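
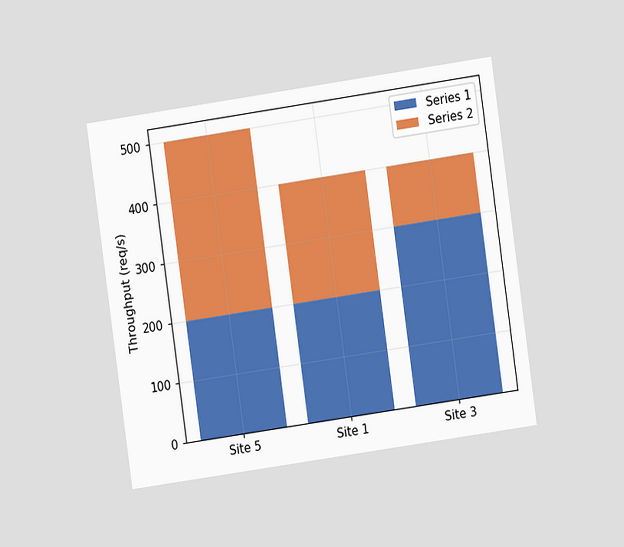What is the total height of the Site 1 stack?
The chart is tilted about 8° counter-clockwise and viewed at a slight angle. The Site 1 stack's top reaches 400req/s on the y-axis.

400req/s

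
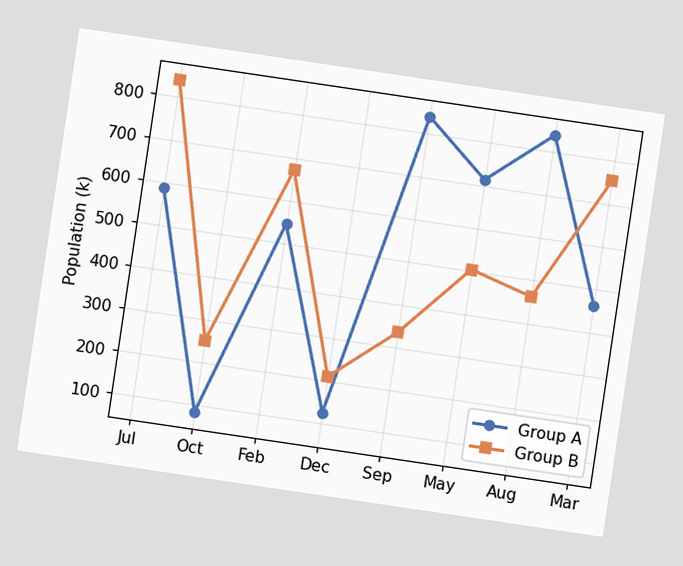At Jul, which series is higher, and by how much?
The chart is tilted about 8° clockwise. At Jul, Group B sits above the other line by 252k.

Group B, by 252k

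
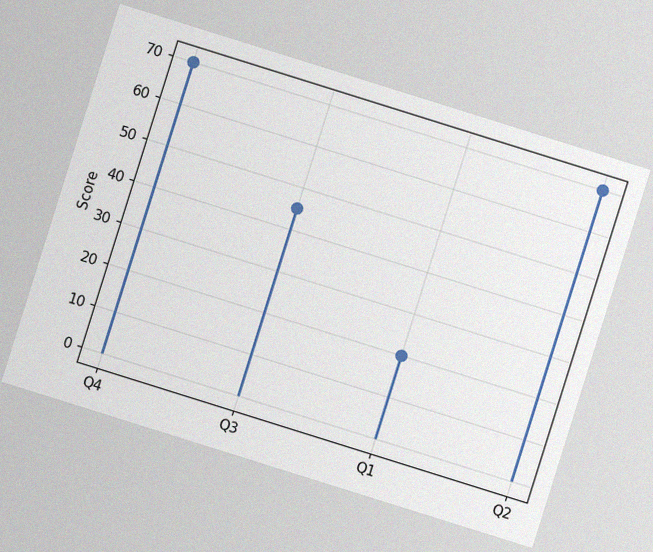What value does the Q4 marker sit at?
The chart is tilted about 17° clockwise, with some photo noise. The Q4 marker sits at 70.

70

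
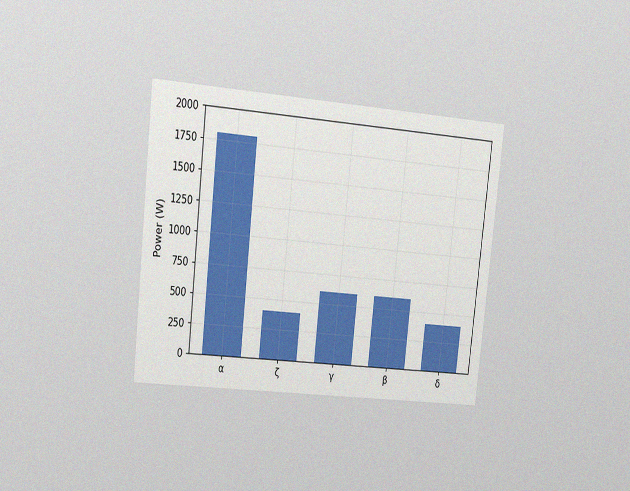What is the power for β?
600W

The chart is tilted about 6° clockwise and viewed slightly from the left, with some photo noise. Reading along the chart's y-axis, the β bar reaches 600W.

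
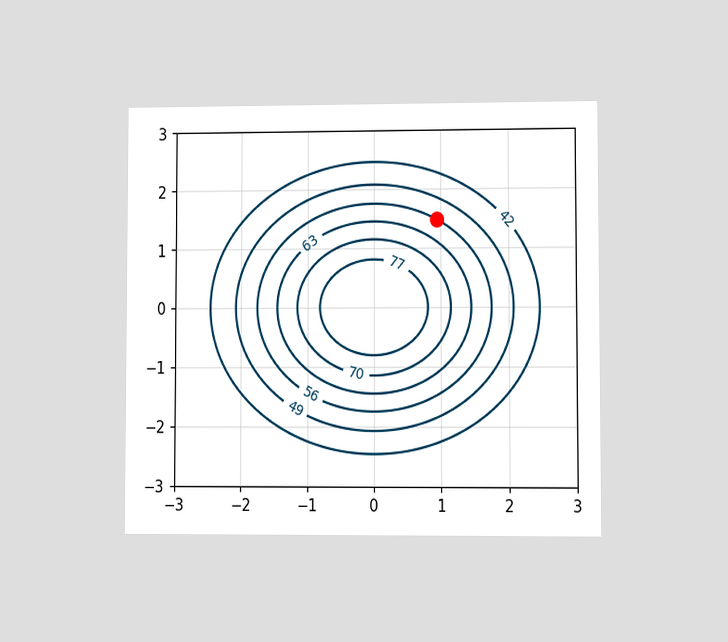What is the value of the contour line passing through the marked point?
The chart is viewed at a slight angle. The marked point sits on the contour labelled 56.

56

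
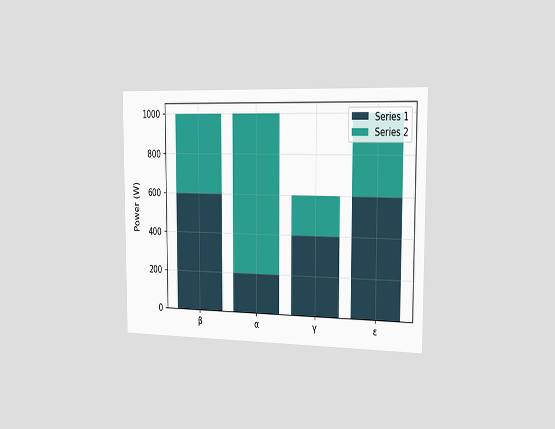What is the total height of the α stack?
1000W

The chart is viewed slightly from the right. The α stack's top reaches 1000W on the y-axis.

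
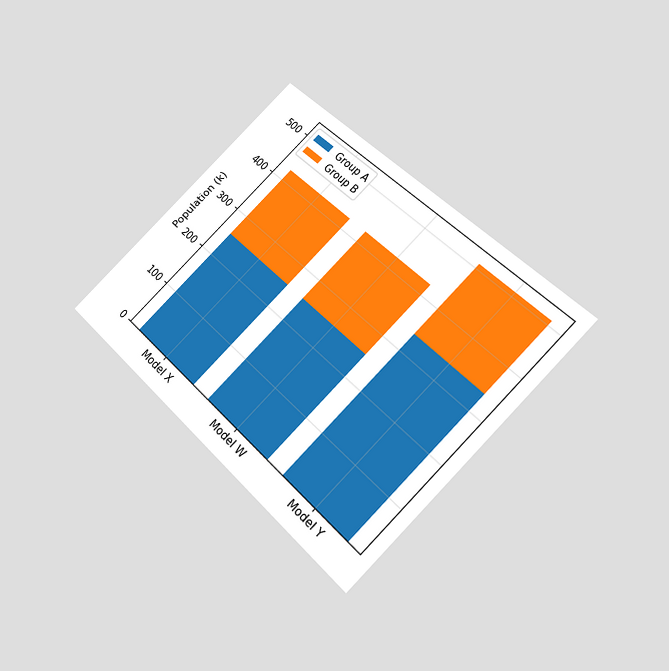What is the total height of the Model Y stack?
The chart is tilted about 45° clockwise and viewed slightly from below. The Model Y stack's top reaches 510k on the y-axis.

510k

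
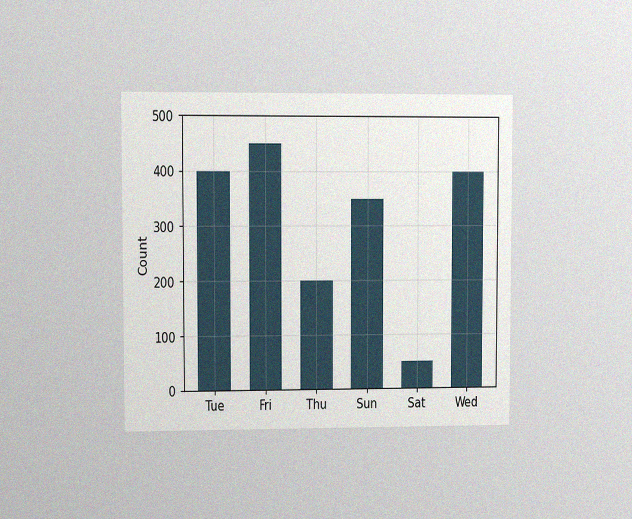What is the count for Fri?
450

The chart is viewed at a slight angle, with some photo noise. Reading along the chart's y-axis, the Fri bar reaches 450.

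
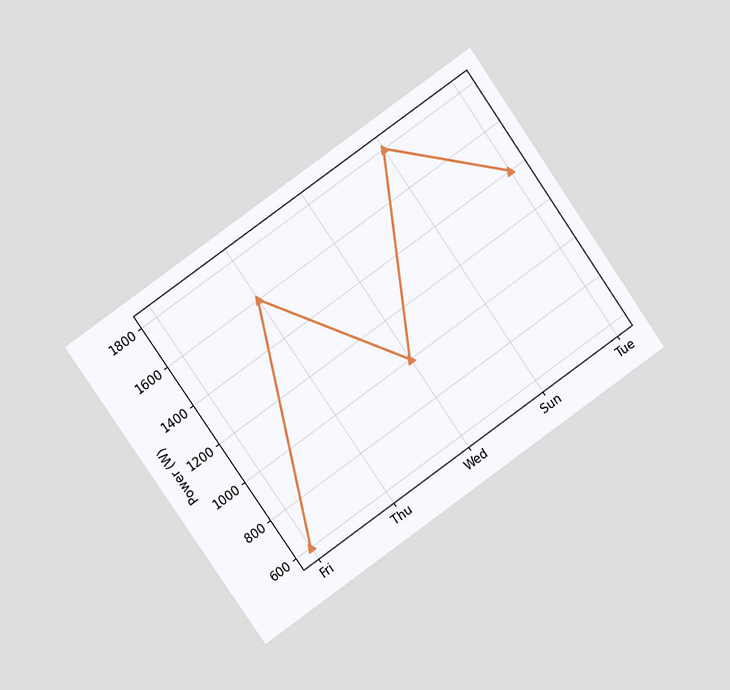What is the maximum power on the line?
1800W

The chart is tilted about 35° counter-clockwise and viewed at a slight angle. The highest point is at Sun, and reading across to the y-axis gives 1800W.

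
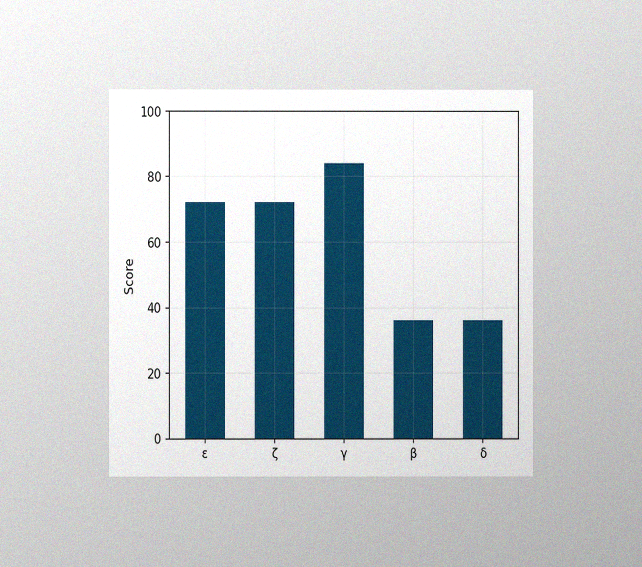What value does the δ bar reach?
The chart is viewed at a slight angle, with some photo noise. Reading along the chart's y-axis, the δ bar reaches 36.

36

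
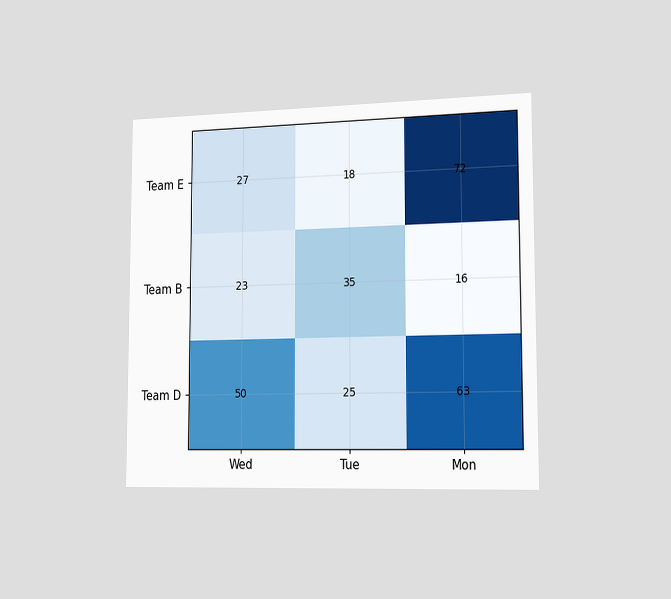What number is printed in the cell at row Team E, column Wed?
The chart is viewed slightly from the right. The (Team E, Wed) cell reads 27.

27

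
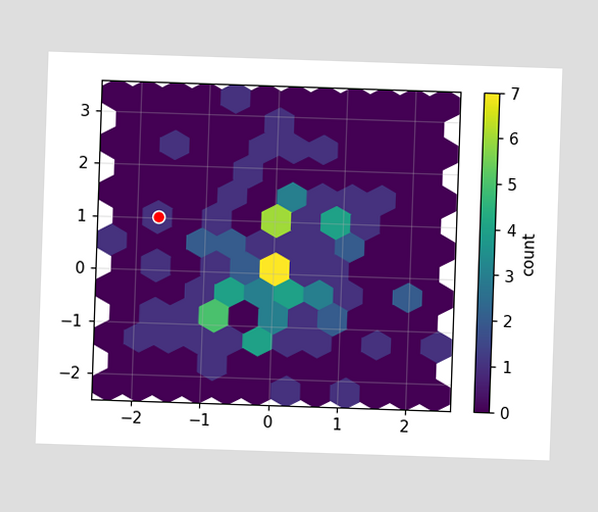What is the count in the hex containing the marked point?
The marked hex reads 1 on the colorbar.

1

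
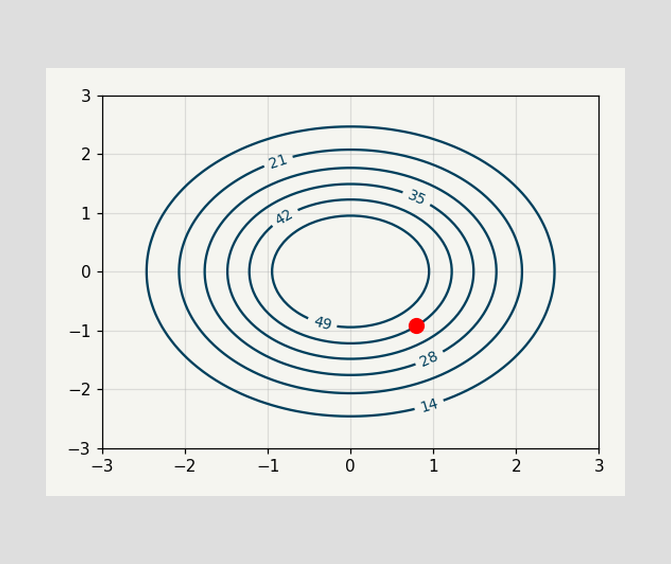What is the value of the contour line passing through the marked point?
The marked point sits on the contour labelled 42.

42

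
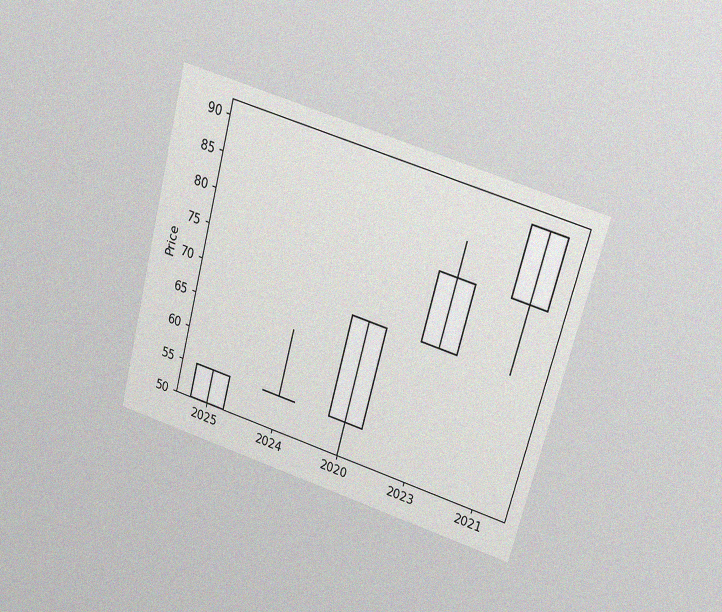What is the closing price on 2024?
The chart is tilted about 15° clockwise and viewed slightly from above, with some photo noise. The 2024 candle closes at 55.

55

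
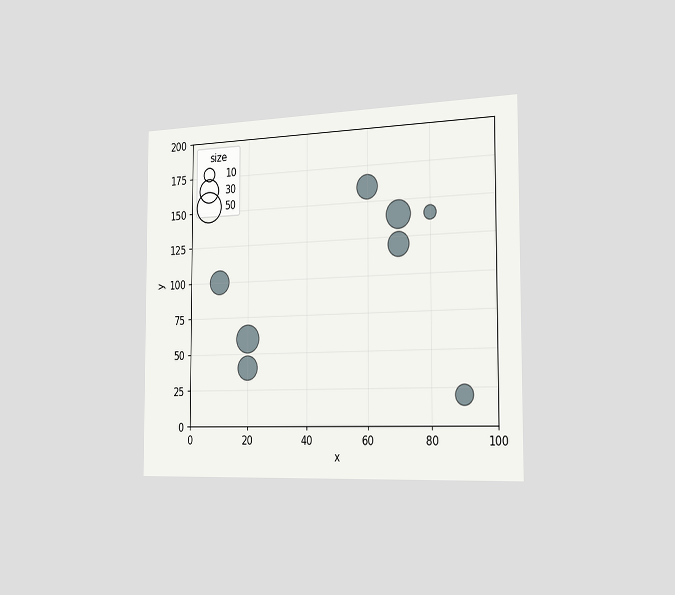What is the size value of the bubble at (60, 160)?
The chart is viewed slightly from the right. Matching the bubble at (60, 160) against the size legend gives 30.

30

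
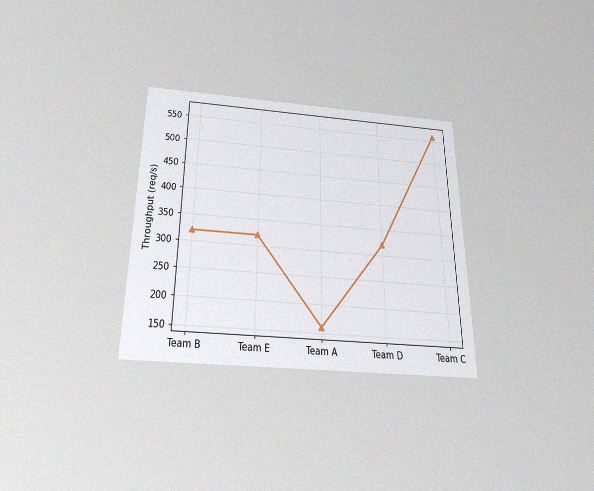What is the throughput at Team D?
The chart is viewed slightly from below, with some photo noise. At Team D, the line is at 320req/s.

320req/s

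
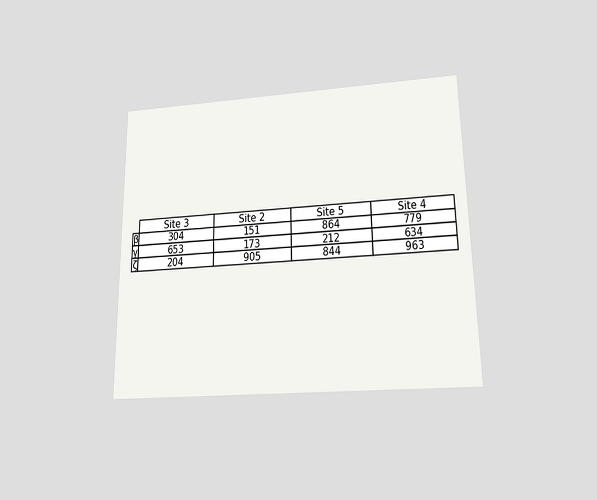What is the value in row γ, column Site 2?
The chart is viewed slightly from below. The (γ, Site 2) cell reads 173.

173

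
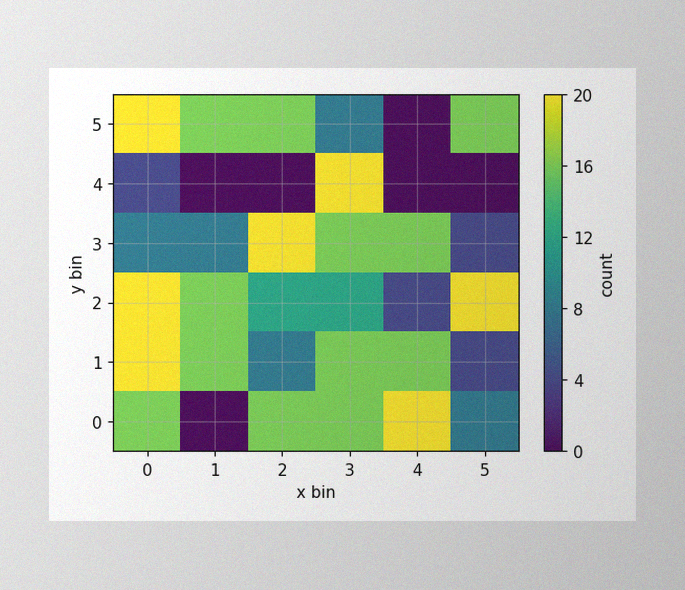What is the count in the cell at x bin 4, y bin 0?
The image has some photo noise and uneven lighting. Matching the cell (4, 0) against the colorbar gives 20.

20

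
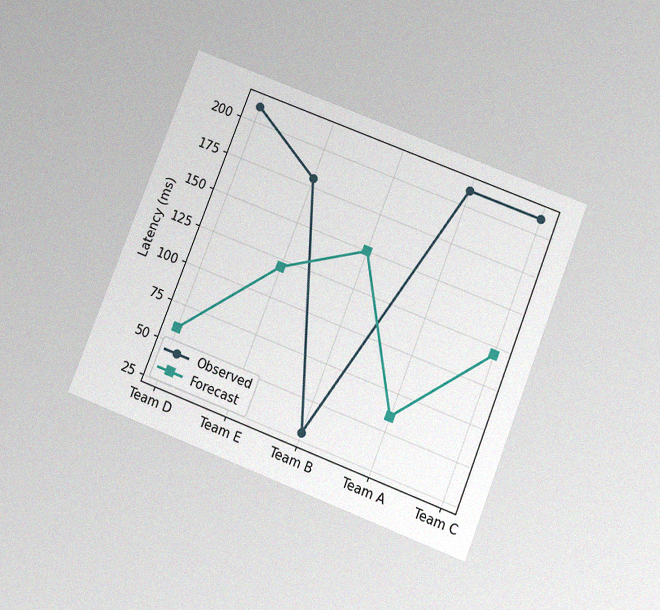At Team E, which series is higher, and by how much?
The chart is tilted about 21° clockwise and viewed slightly from below, with some photo noise. At Team E, Observed sits above the other line by 60ms.

Observed, by 60ms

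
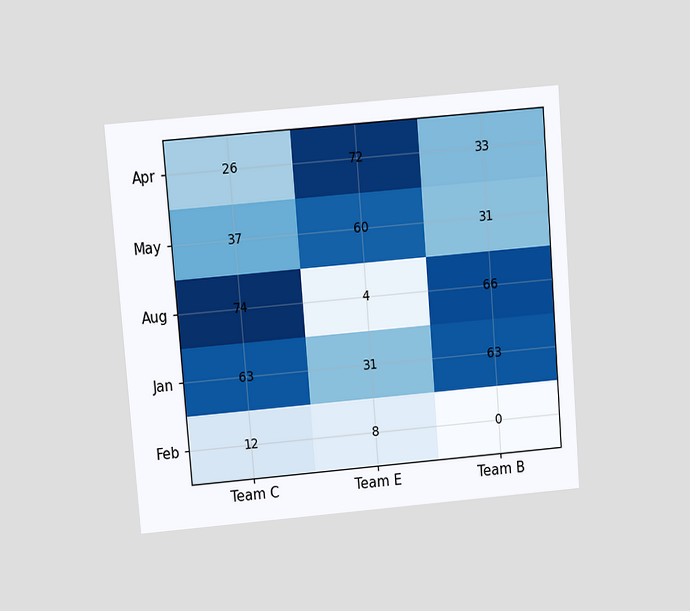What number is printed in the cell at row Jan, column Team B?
The chart is tilted about 5° counter-clockwise and viewed at a slight angle. The (Jan, Team B) cell reads 63.

63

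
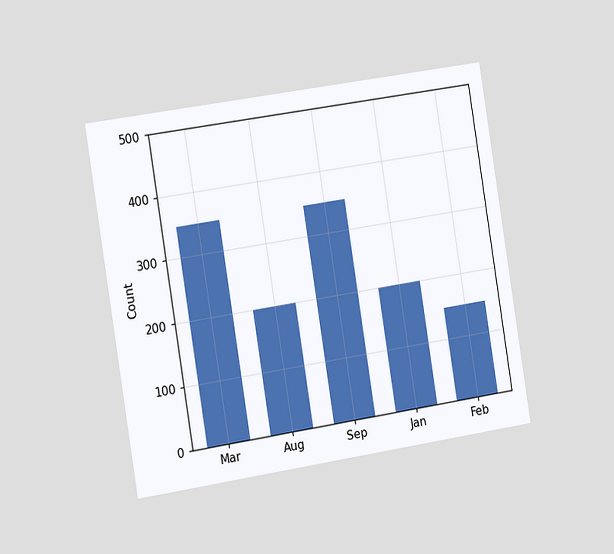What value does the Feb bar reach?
The chart is tilted about 9° counter-clockwise and viewed slightly from the left. Reading along the chart's y-axis, the Feb bar reaches 150.

150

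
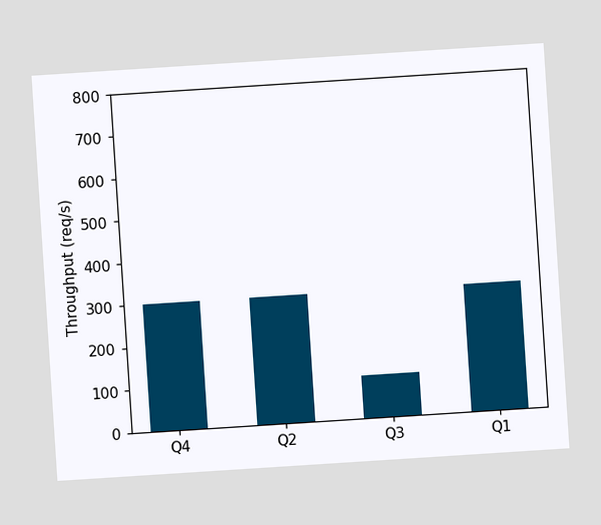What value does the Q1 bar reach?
The chart is tilted about 4° counter-clockwise. Reading along the chart's y-axis, the Q1 bar reaches 300req/s.

300req/s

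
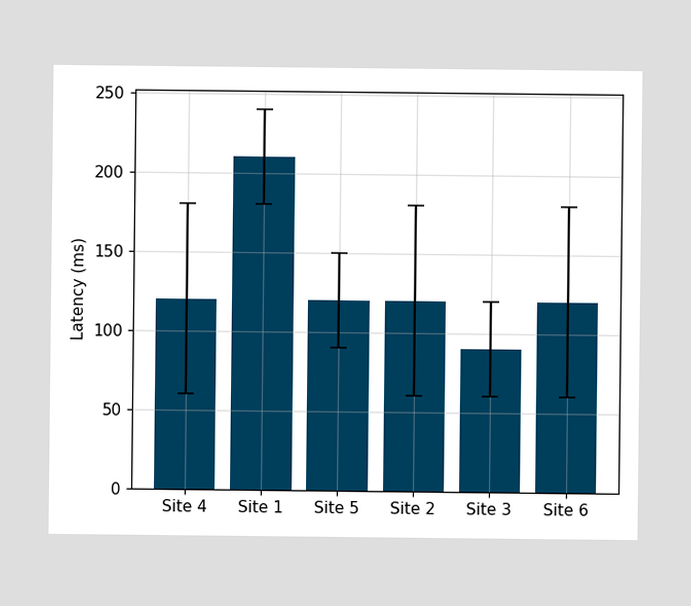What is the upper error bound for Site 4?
180ms

The Site 4 bar's upper whisker reaches 180ms.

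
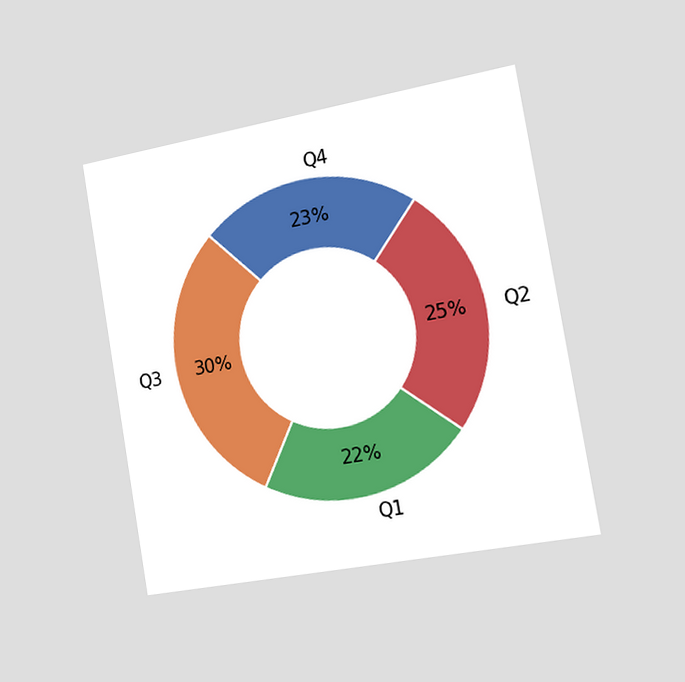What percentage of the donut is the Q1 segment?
The chart is tilted about 10° counter-clockwise and viewed slightly from the right. The Q1 segment takes up 22% of the ring.

22%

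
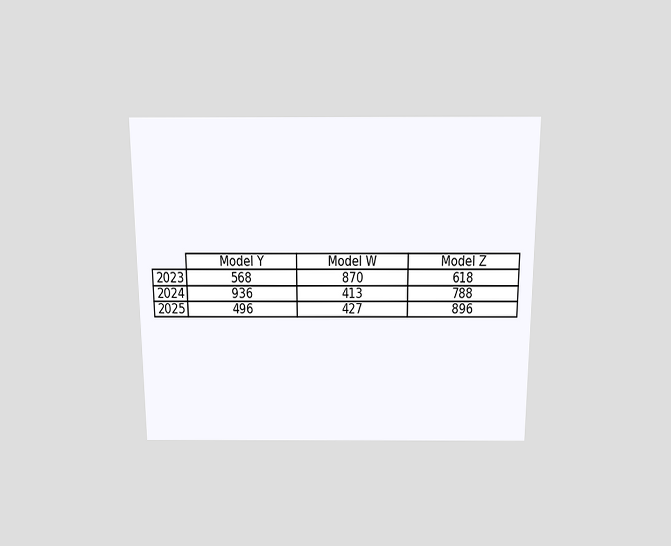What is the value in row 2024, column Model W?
The chart is viewed slightly from above. The (2024, Model W) cell reads 413.

413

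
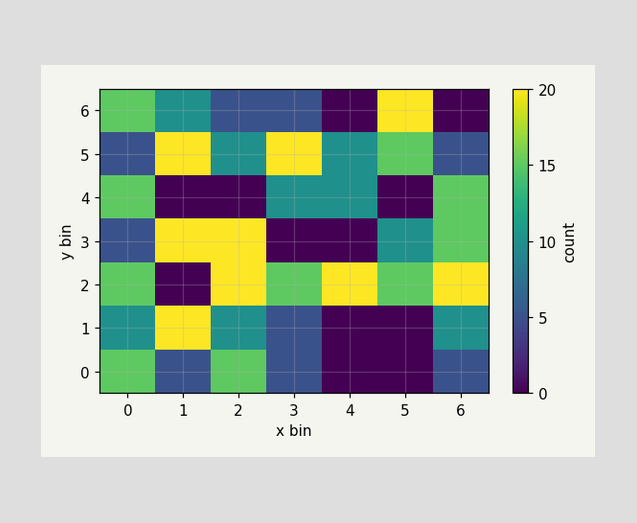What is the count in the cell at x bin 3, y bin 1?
Matching the cell (3, 1) against the colorbar gives 5.

5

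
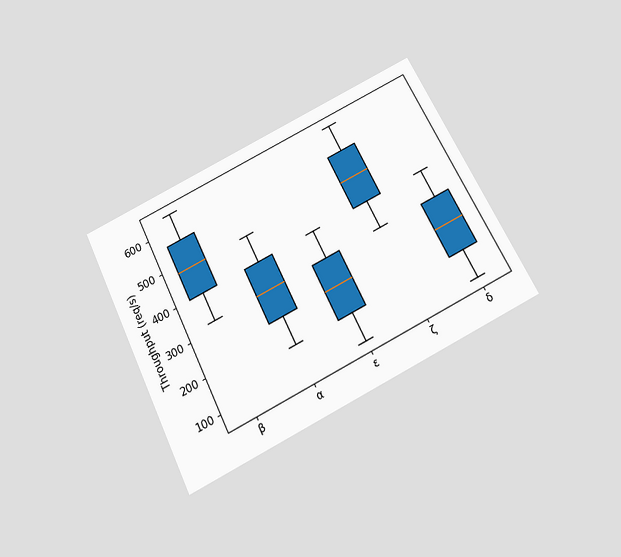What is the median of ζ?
480req/s

The chart is tilted about 26° counter-clockwise and viewed slightly from below. The median line in the ζ box sits at 480req/s.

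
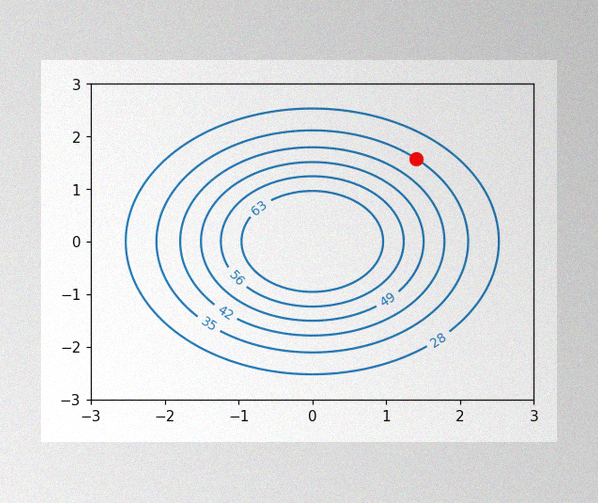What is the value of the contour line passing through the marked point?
35

The image has some photo noise and uneven lighting. The marked point sits on the contour labelled 35.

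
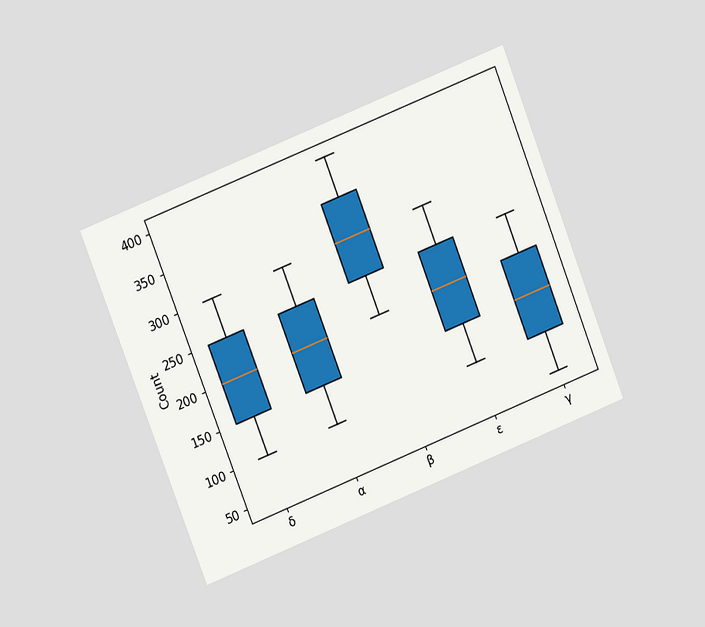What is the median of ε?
200

The chart is tilted about 21° counter-clockwise and viewed at a slight angle. The median line in the ε box sits at 200.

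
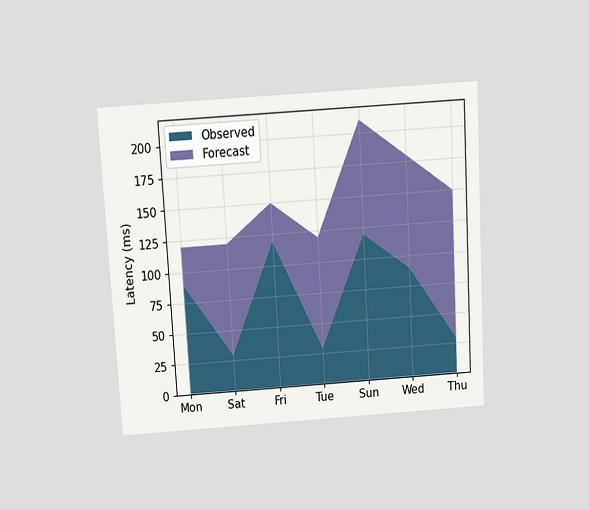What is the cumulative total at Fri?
The chart is tilted about 3° counter-clockwise and viewed slightly from above. The stacked total at Fri reaches 150ms.

150ms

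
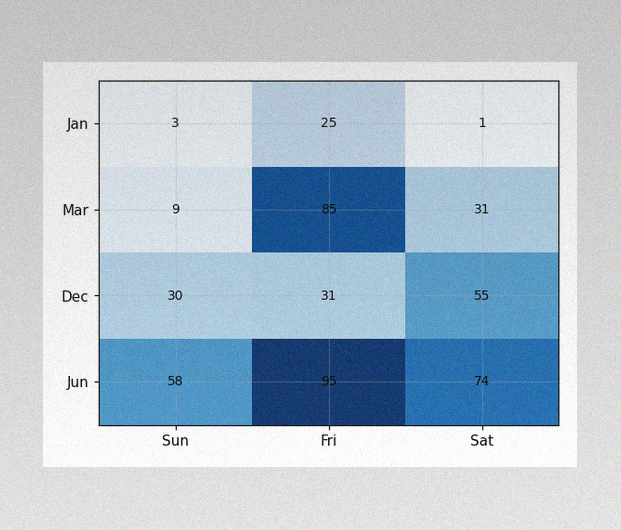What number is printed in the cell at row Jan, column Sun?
3

The image has some photo noise and uneven lighting. The (Jan, Sun) cell reads 3.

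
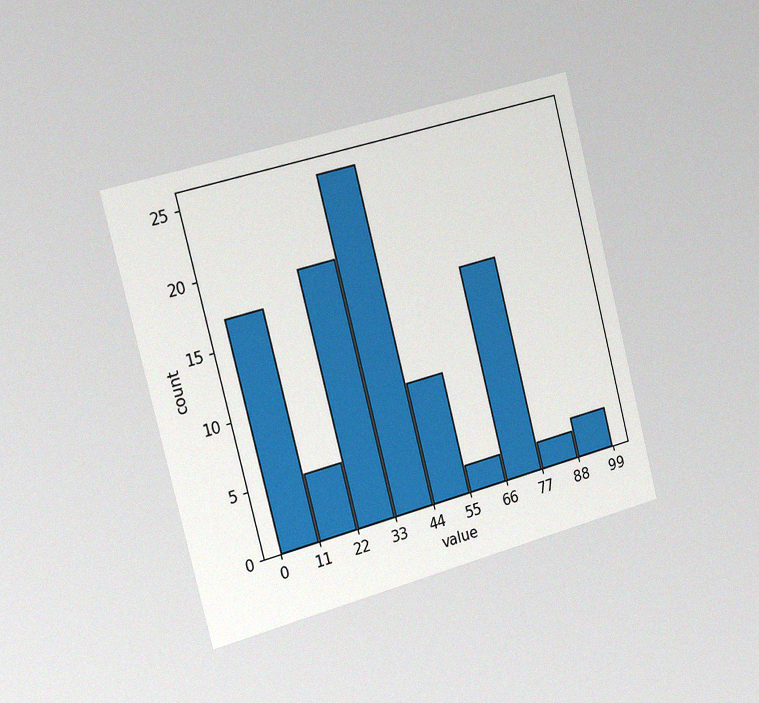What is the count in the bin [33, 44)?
25

The chart is tilted about 14° counter-clockwise and viewed slightly from the left, with some photo noise. The [33, 44) bin has height 25.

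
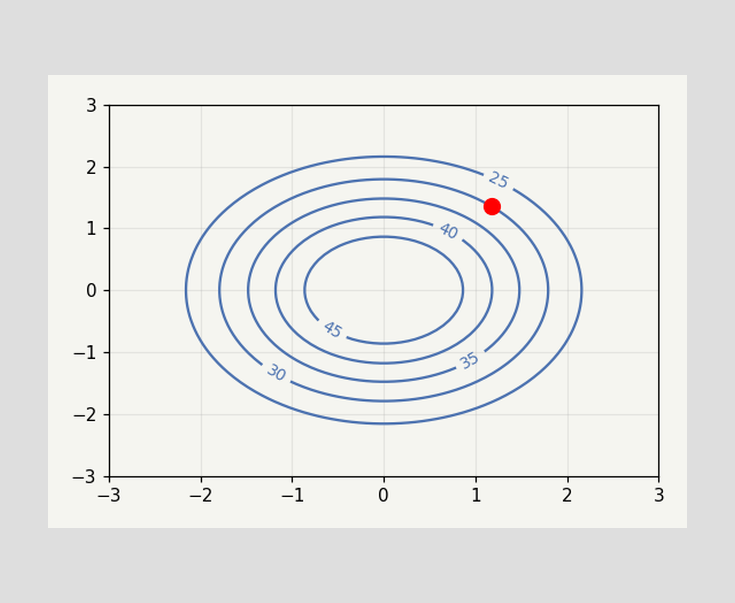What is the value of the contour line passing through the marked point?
30

The marked point sits on the contour labelled 30.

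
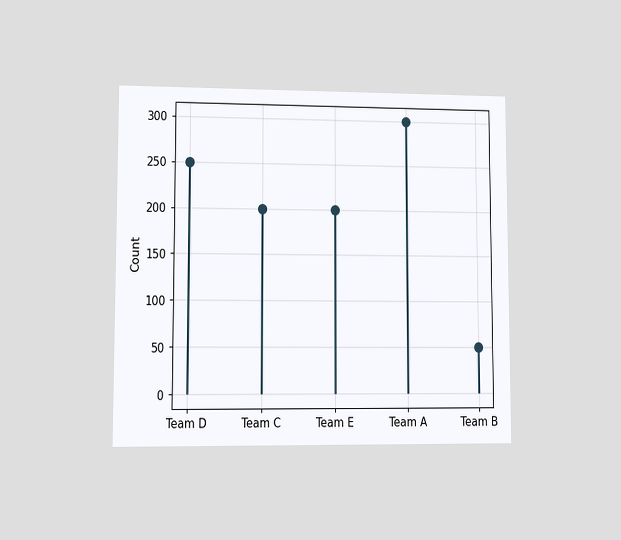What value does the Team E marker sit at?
The chart is viewed at a slight angle. The Team E marker sits at 200.

200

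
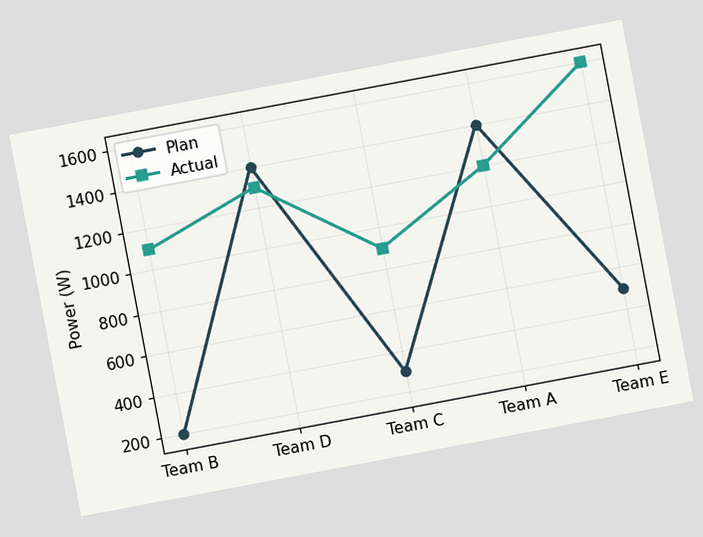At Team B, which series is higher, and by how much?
The chart is tilted about 11° counter-clockwise. At Team B, Actual sits above the other line by 900W.

Actual, by 900W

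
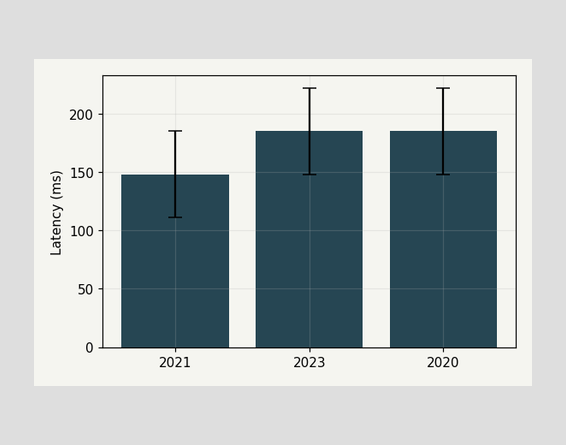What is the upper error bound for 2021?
185ms

The 2021 bar's upper whisker reaches 185ms.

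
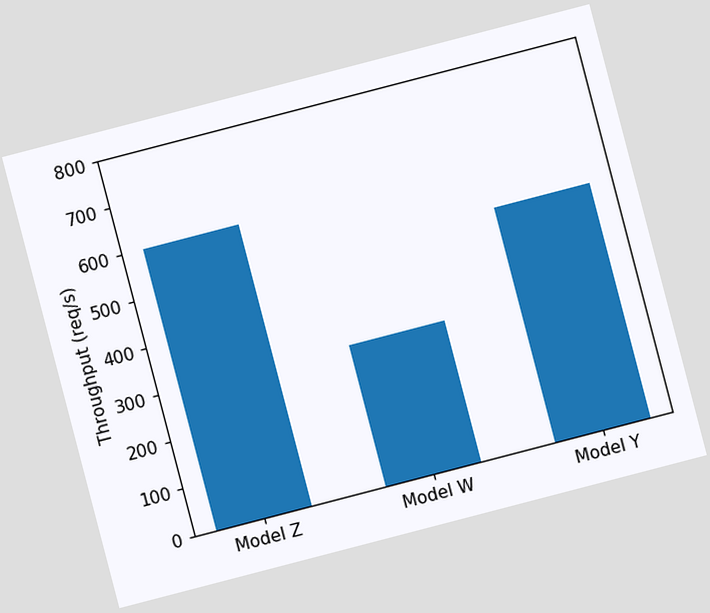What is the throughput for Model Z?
The chart is tilted about 15° counter-clockwise. Reading along the chart's y-axis, the Model Z bar reaches 600req/s.

600req/s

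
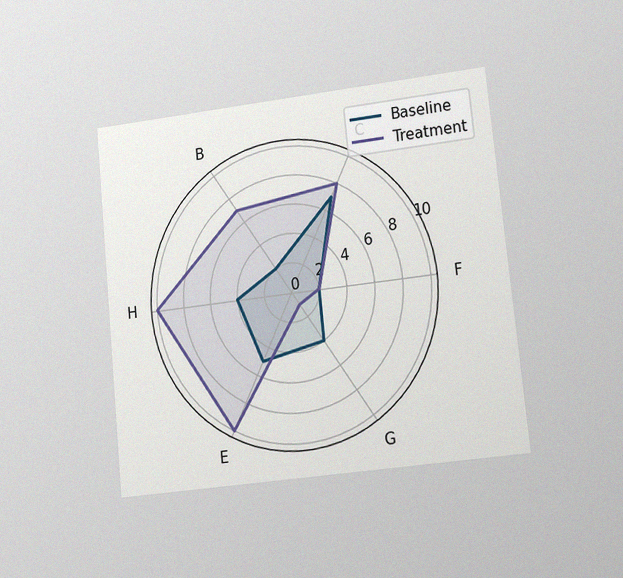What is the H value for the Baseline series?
The chart is tilted about 6° counter-clockwise and viewed at a slight angle, with some photo noise. On the H axis, Baseline reaches 4.

4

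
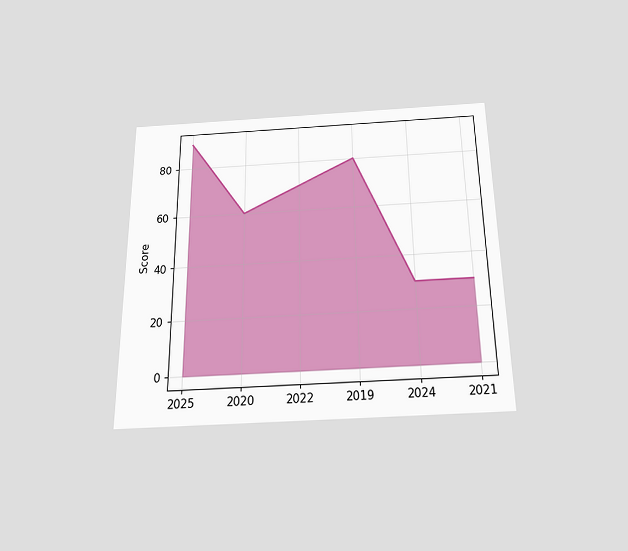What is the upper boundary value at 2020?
60

The chart is viewed slightly from below. At 2020 the upper boundary is at 60.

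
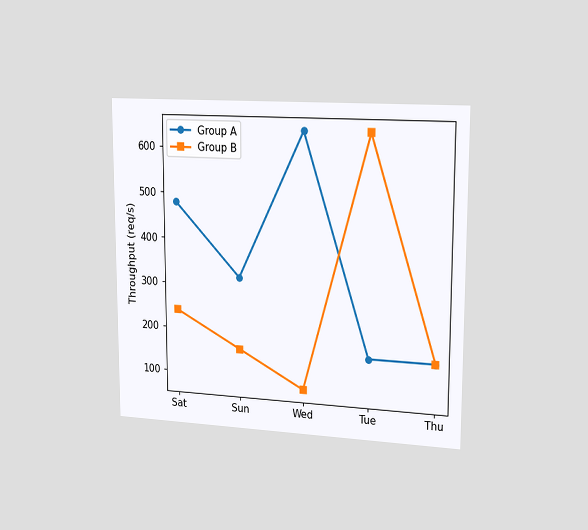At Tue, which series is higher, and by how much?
The chart is viewed slightly from the right. At Tue, Group B sits above the other line by 480req/s.

Group B, by 480req/s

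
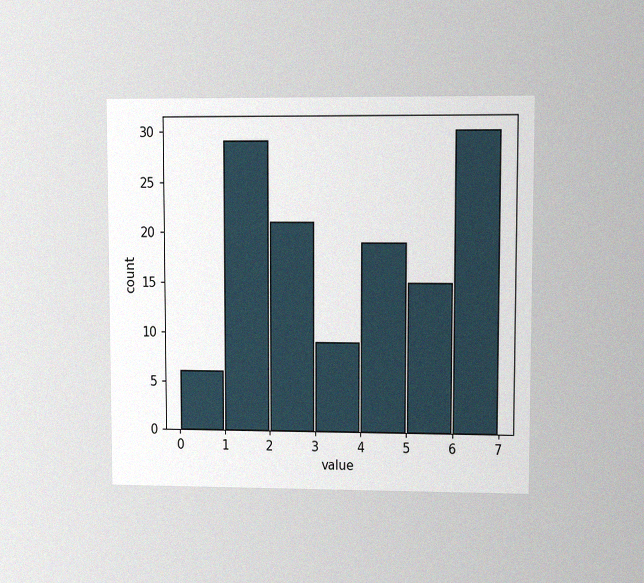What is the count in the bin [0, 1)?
6

The chart is viewed at a slight angle, with some photo noise. The [0, 1) bin has height 6.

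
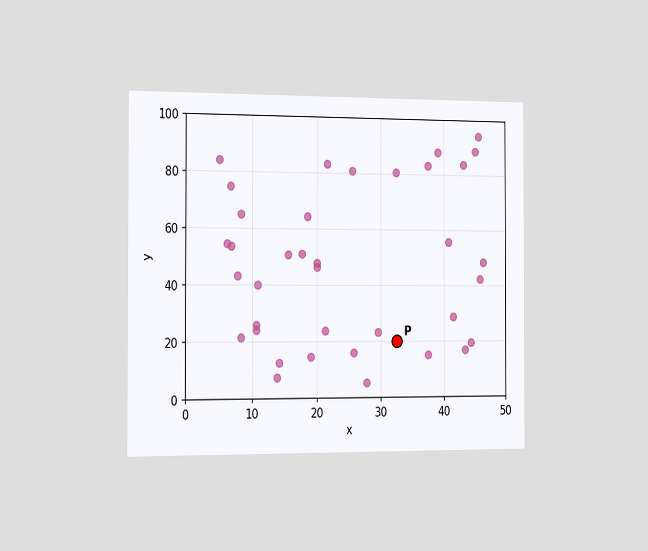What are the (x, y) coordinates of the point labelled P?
(32.5, 20)

The chart is viewed slightly from the left. Following the gridlines from P to each axis, P sits at (32.5, 20).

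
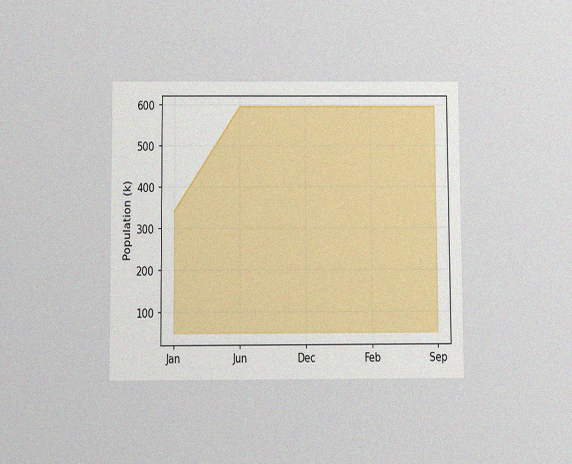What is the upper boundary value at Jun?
595k

The chart is viewed slightly from below, with some photo noise. At Jun the upper boundary is at 595k.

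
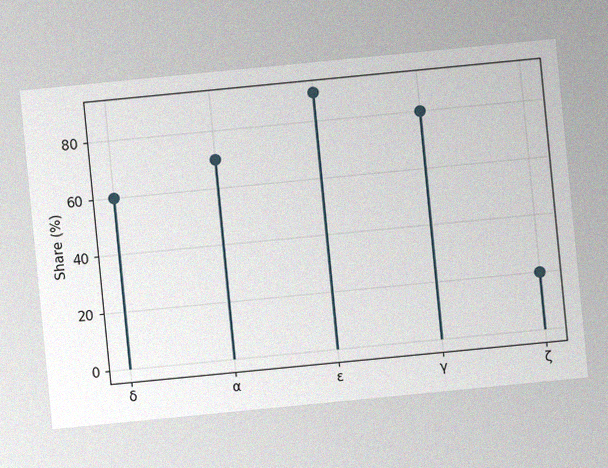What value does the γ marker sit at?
The chart is tilted about 6° counter-clockwise, with some photo noise. The γ marker sits at 80%.

80%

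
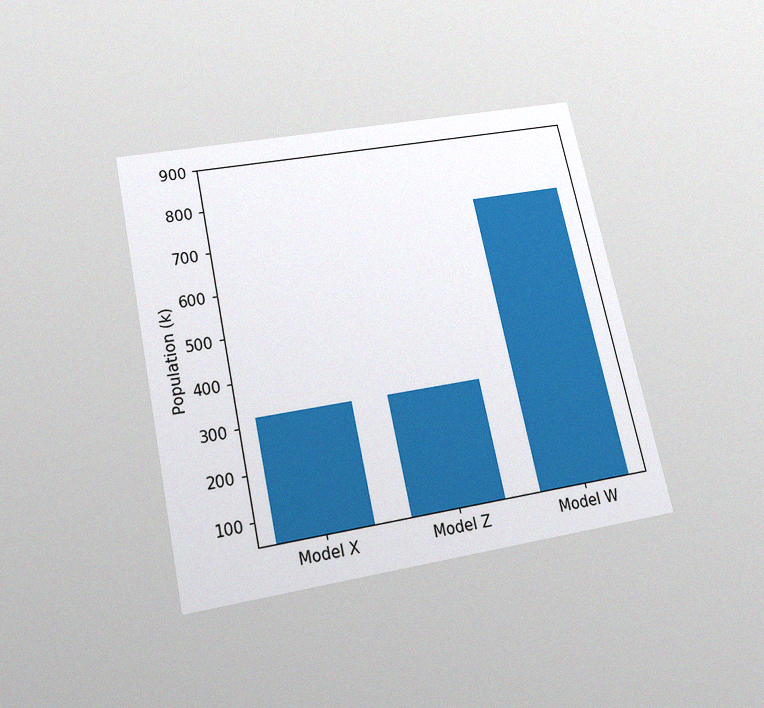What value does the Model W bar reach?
The chart is tilted about 12° counter-clockwise and viewed slightly from below, with some photo noise. Reading along the chart's y-axis, the Model W bar reaches 742k.

742k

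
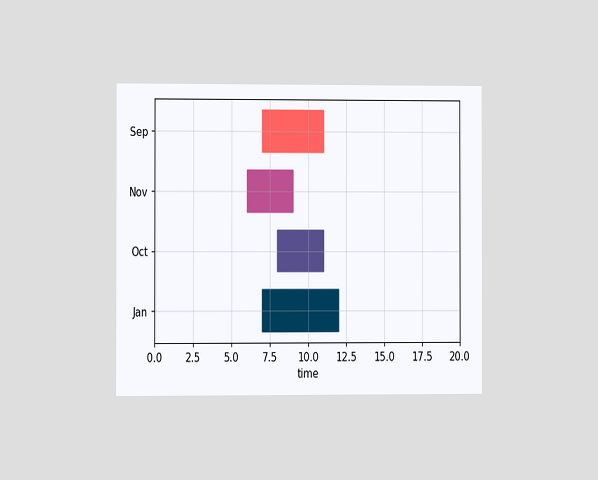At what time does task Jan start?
7

The chart is viewed slightly from the left. The Jan bar begins at t=7.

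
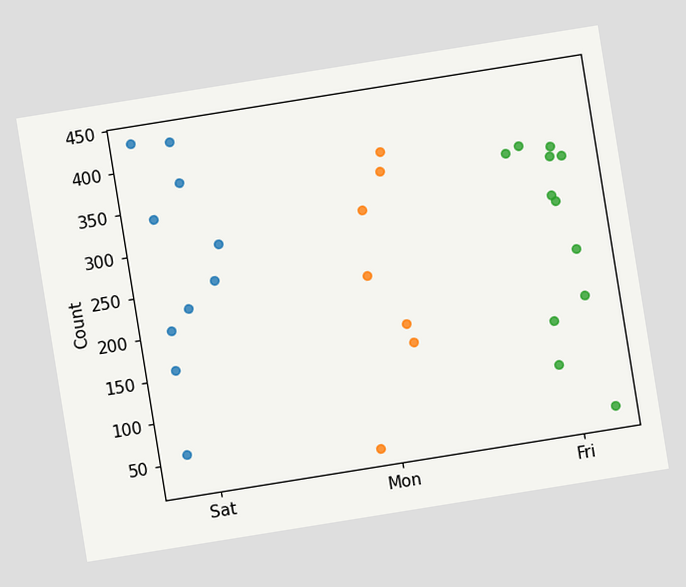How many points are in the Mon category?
7

The chart is tilted about 9° counter-clockwise. Counting the markers in the Mon column gives 7.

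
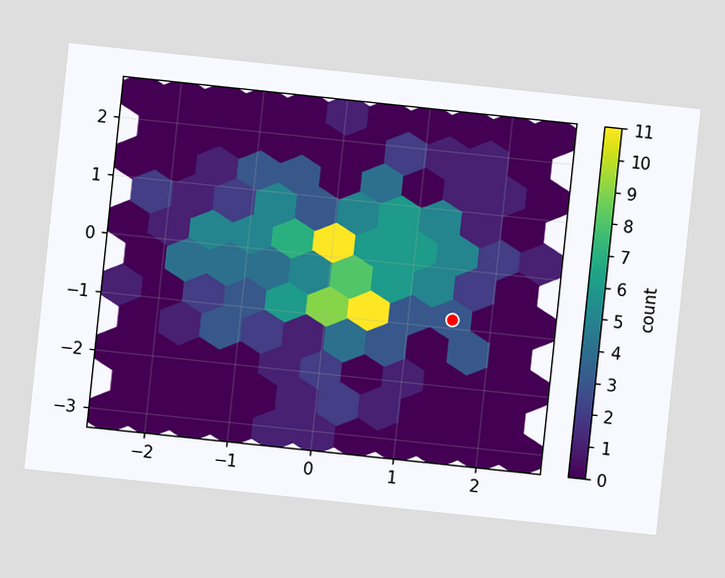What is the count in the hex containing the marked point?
The chart is tilted about 6° clockwise. The marked hex reads 3 on the colorbar.

3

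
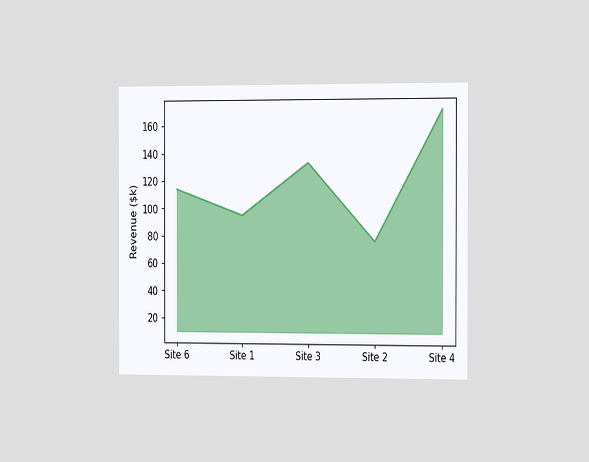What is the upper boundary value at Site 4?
The chart is viewed slightly from the right. At Site 4 the upper boundary is at $171k.

$171k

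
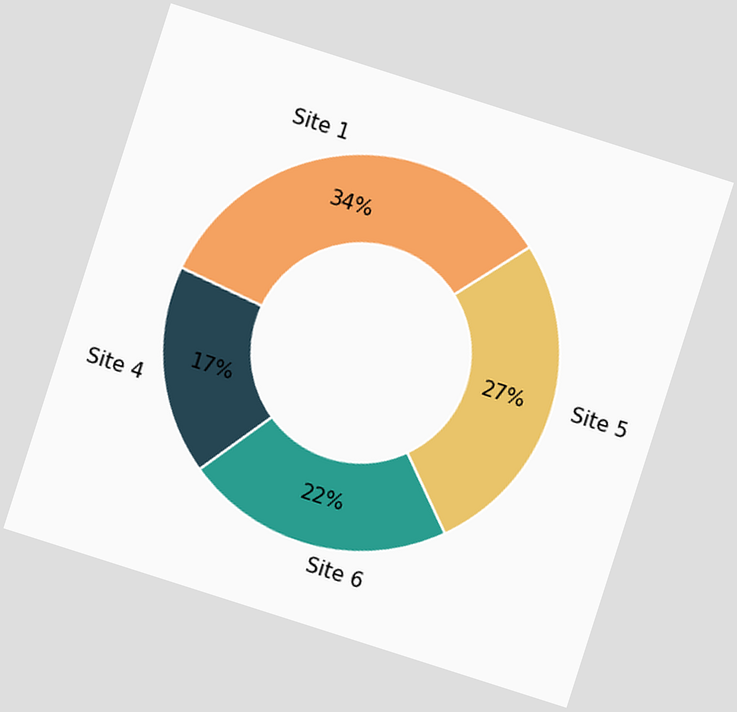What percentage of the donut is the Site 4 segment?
17%

The chart is tilted about 18° clockwise. The Site 4 segment takes up 17% of the ring.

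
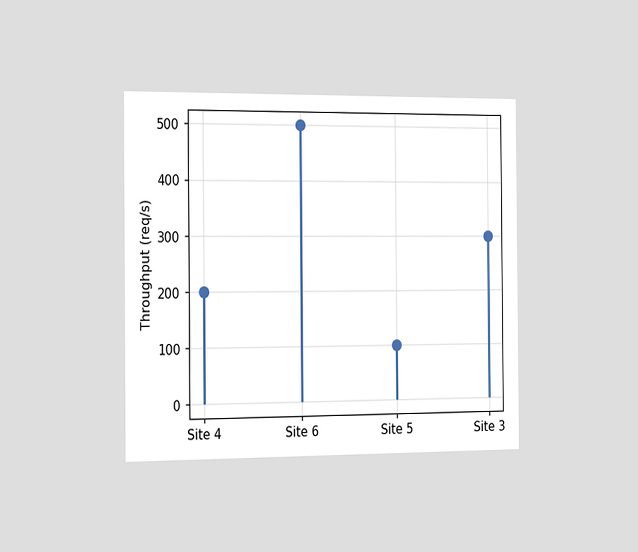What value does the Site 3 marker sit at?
The chart is viewed slightly from the left. The Site 3 marker sits at 300req/s.

300req/s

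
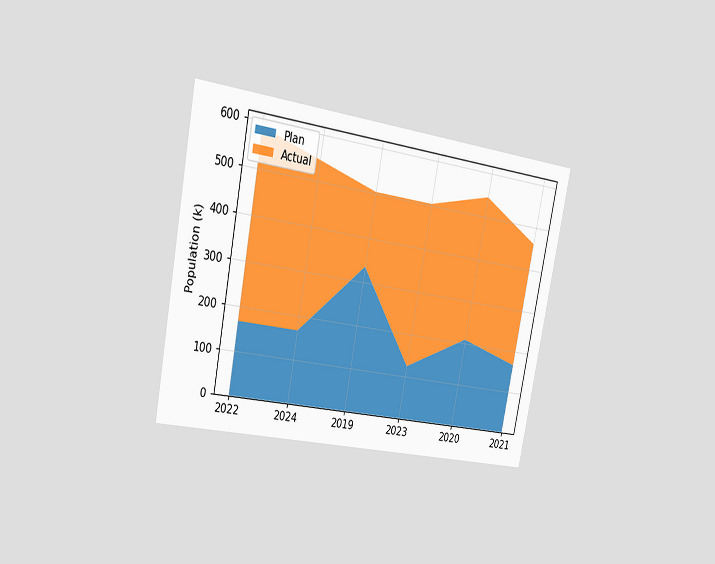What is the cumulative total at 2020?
546k

The chart is tilted about 11° clockwise and viewed slightly from the left. The stacked total at 2020 reaches 546k.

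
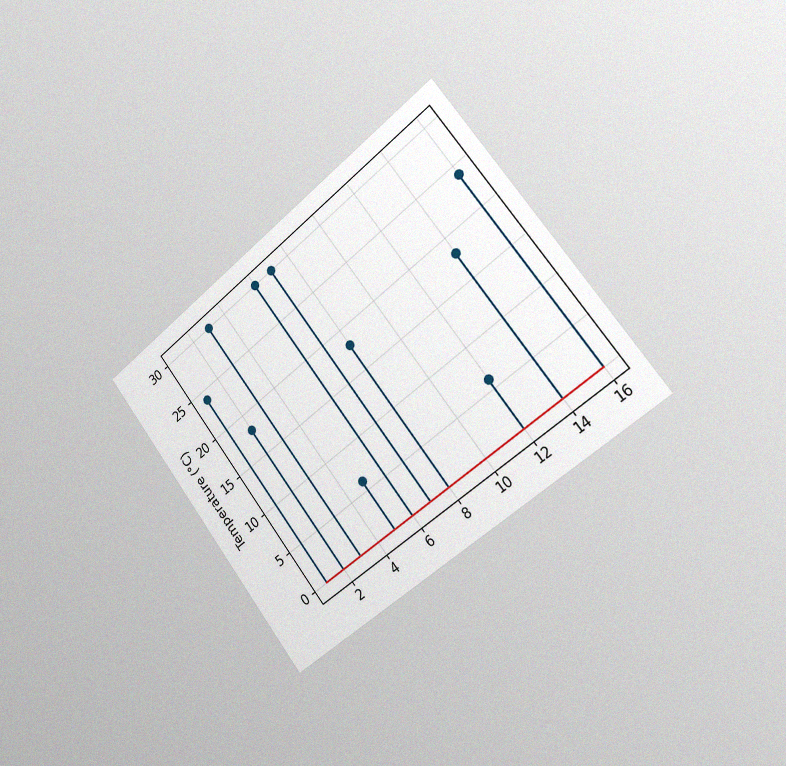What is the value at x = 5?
The chart is tilted about 38° counter-clockwise and viewed slightly from the right, with some photo noise. The stem at x=5 reaches 6°C.

6°C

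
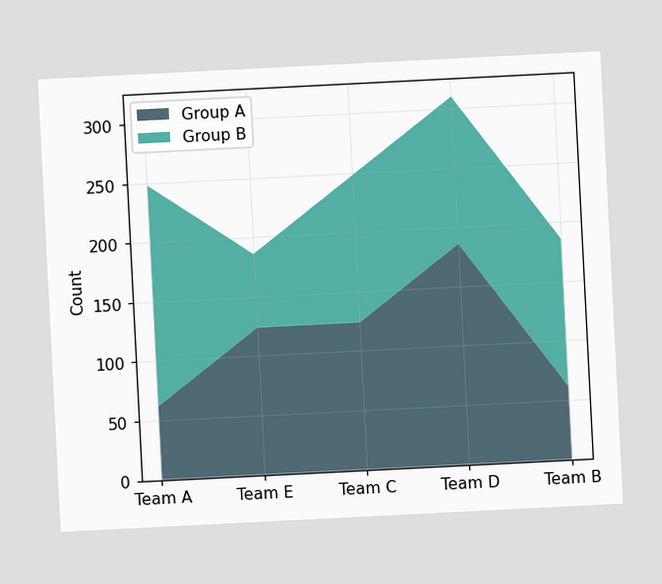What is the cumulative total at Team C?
The chart is tilted about 3° counter-clockwise. The stacked total at Team C reaches 248.

248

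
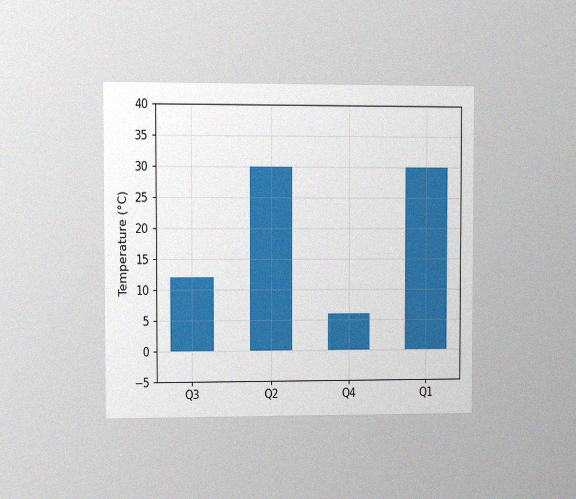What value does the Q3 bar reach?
12°C

The chart is viewed at a slight angle, with some photo noise. Reading along the chart's y-axis, the Q3 bar reaches 12°C.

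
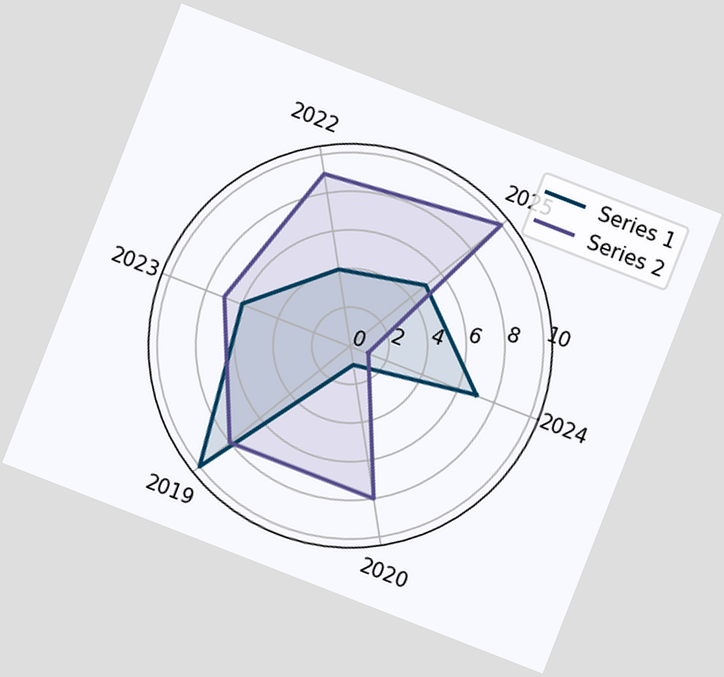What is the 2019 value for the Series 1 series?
10

The chart is tilted about 21° clockwise. On the 2019 axis, Series 1 reaches 10.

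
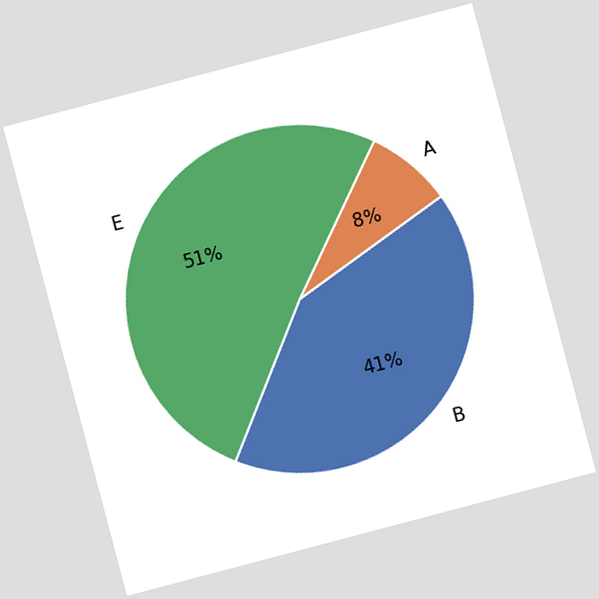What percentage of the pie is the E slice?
51%

The chart is tilted about 15° counter-clockwise. The E slice takes up 51% of the pie.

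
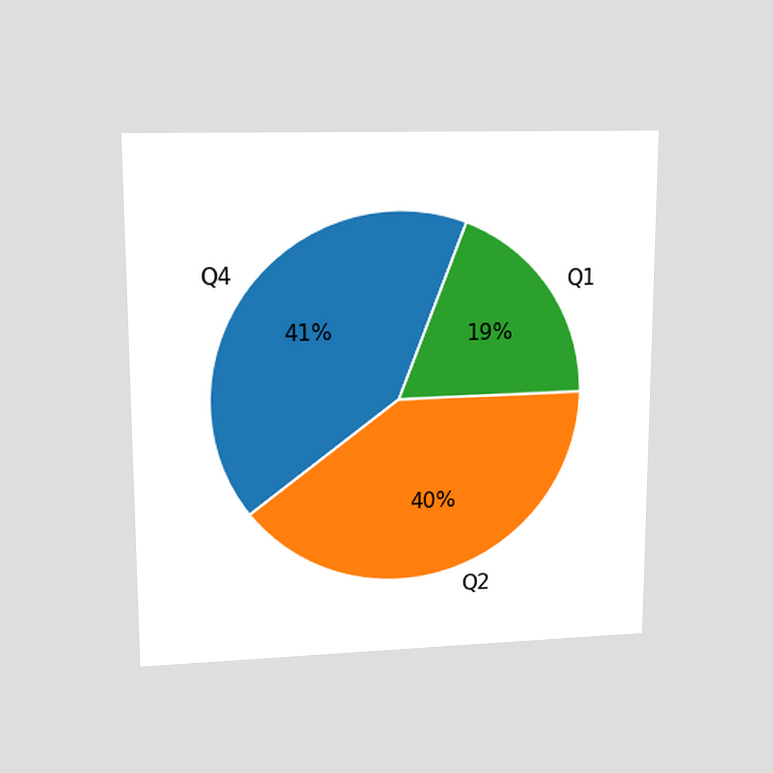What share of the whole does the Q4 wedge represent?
The chart is viewed at a slight angle. The Q4 slice takes up 41% of the pie.

41%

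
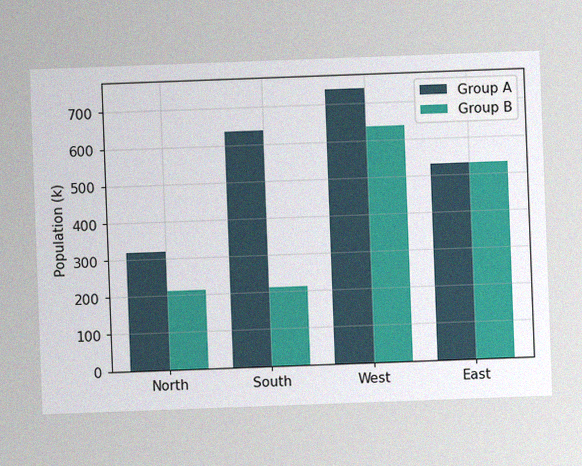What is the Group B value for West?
The chart is tilted about 2° counter-clockwise, with some photo noise. The Group B bar at West reaches 636k on the y-axis.

636k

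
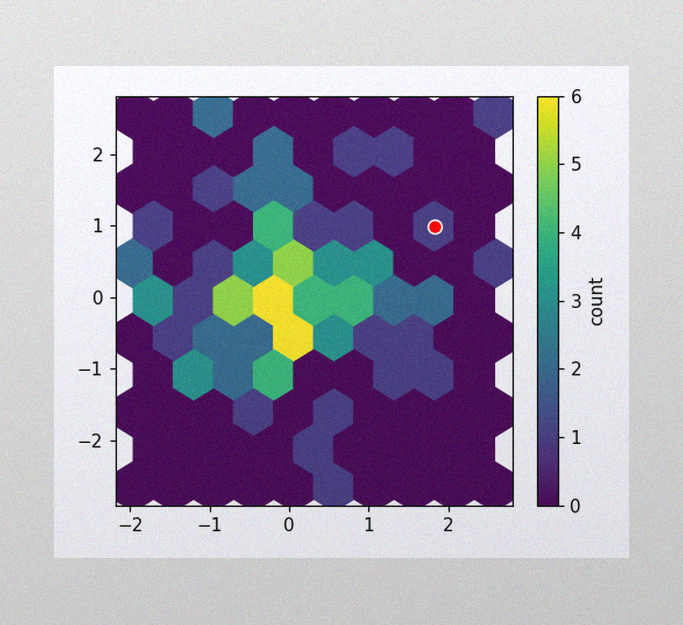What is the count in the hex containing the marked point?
1

The image has some photo noise and uneven lighting. The marked hex reads 1 on the colorbar.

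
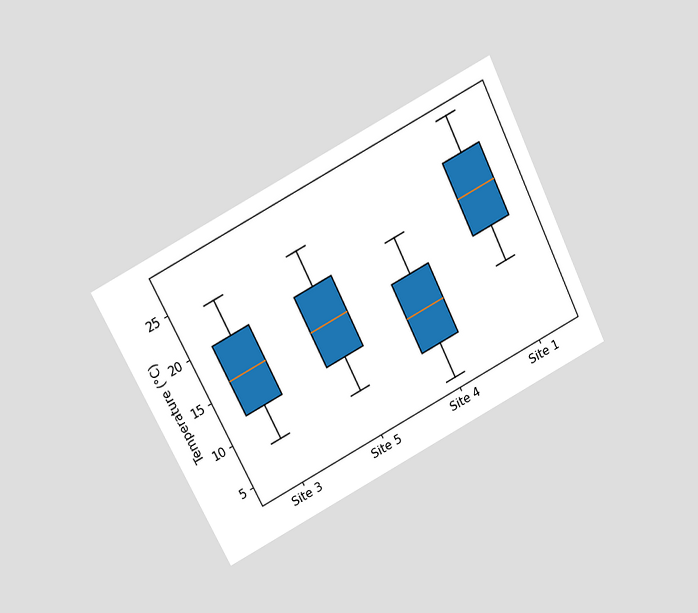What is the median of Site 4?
12°C

The chart is tilted about 27° counter-clockwise and viewed slightly from above. The median line in the Site 4 box sits at 12°C.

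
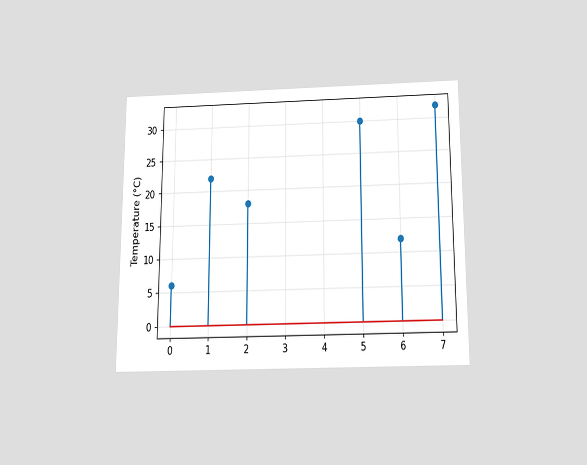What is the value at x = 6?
12°C

The chart is viewed slightly from below. The stem at x=6 reaches 12°C.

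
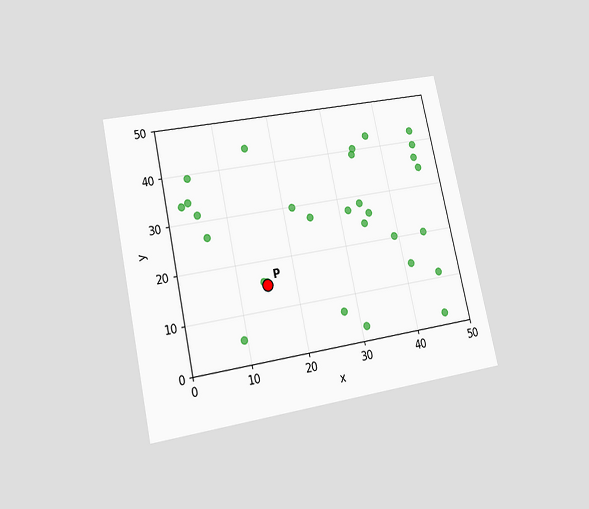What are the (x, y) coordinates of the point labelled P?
(15, 15)

The chart is tilted about 12° counter-clockwise and viewed at a slight angle. Following the gridlines from P to each axis, P sits at (15, 15).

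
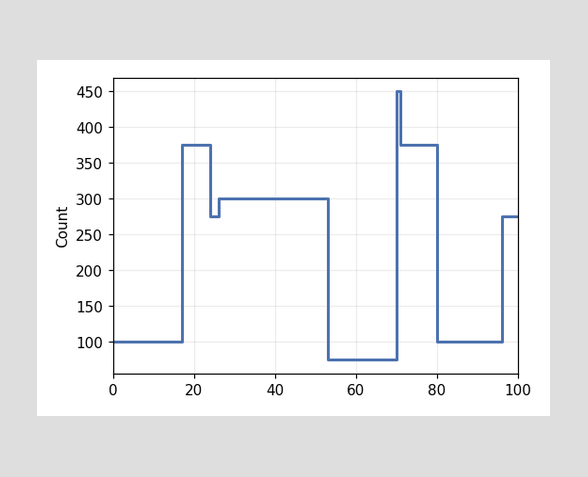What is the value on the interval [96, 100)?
275

On [96, 100) the step sits at 275.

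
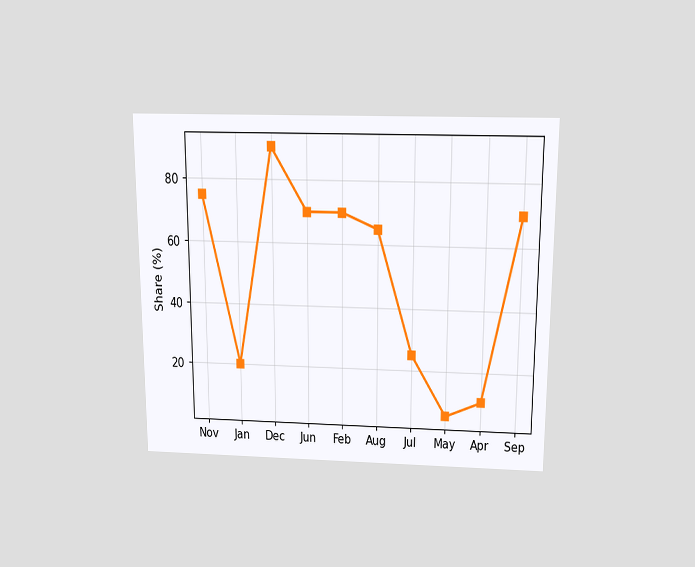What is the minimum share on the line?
The chart is viewed slightly from above. The lowest point is at May, and reading across to the y-axis gives 5%.

5%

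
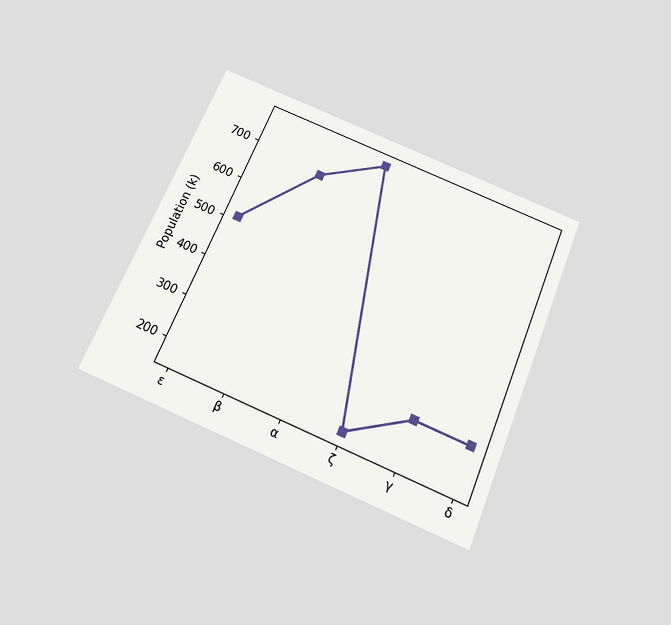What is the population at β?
680k

The chart is tilted about 23° clockwise and viewed slightly from below. At β, the line is at 680k.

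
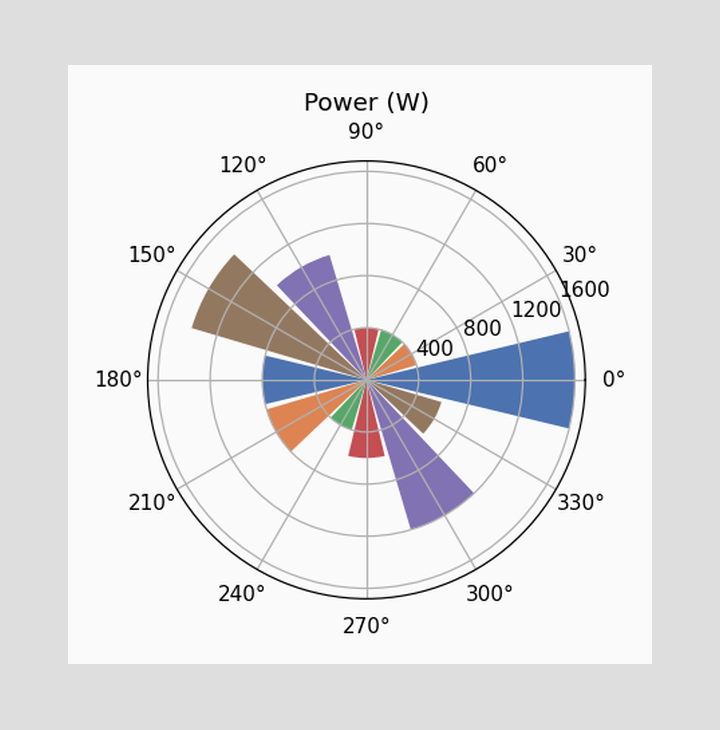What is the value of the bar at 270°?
600W

The bar at 270° reaches 600W on the radial axis.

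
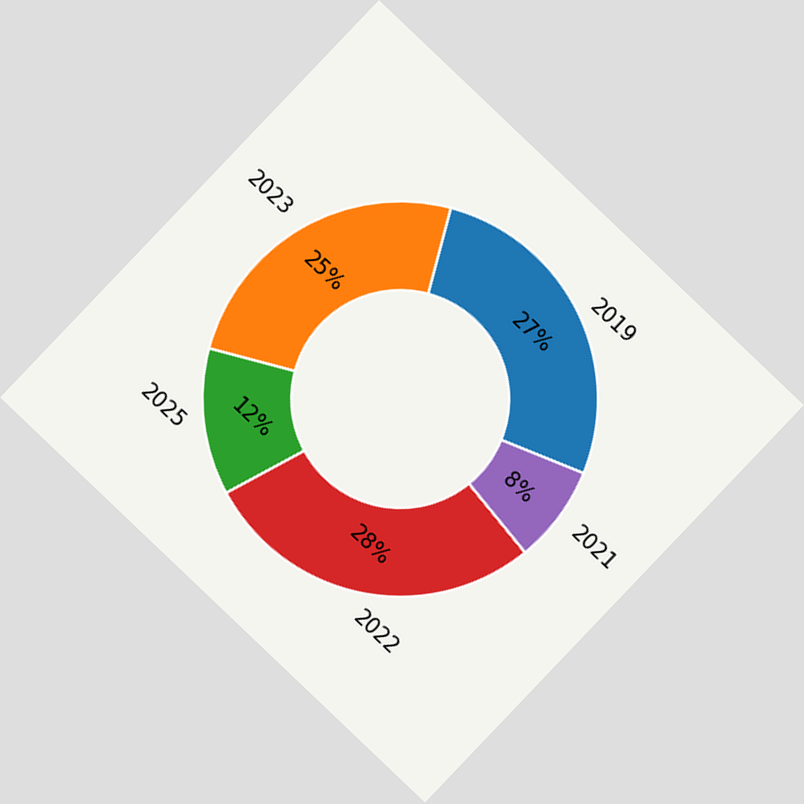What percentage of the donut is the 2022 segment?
28%

The chart is tilted about 44° clockwise. The 2022 segment takes up 28% of the ring.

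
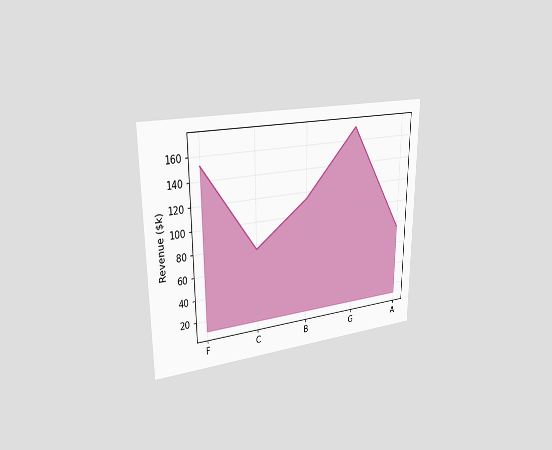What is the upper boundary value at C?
$76k

The chart is viewed slightly from the left. At C the upper boundary is at $76k.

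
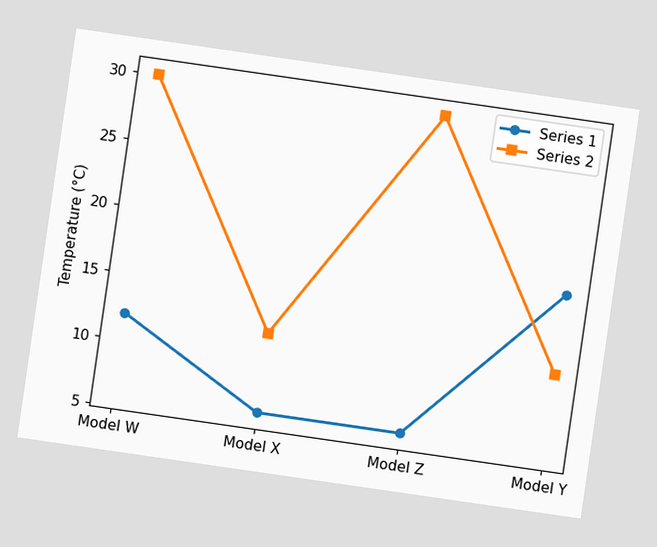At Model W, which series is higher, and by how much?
Series 2, by 18°C

The chart is tilted about 8° clockwise. At Model W, Series 2 sits above the other line by 18°C.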